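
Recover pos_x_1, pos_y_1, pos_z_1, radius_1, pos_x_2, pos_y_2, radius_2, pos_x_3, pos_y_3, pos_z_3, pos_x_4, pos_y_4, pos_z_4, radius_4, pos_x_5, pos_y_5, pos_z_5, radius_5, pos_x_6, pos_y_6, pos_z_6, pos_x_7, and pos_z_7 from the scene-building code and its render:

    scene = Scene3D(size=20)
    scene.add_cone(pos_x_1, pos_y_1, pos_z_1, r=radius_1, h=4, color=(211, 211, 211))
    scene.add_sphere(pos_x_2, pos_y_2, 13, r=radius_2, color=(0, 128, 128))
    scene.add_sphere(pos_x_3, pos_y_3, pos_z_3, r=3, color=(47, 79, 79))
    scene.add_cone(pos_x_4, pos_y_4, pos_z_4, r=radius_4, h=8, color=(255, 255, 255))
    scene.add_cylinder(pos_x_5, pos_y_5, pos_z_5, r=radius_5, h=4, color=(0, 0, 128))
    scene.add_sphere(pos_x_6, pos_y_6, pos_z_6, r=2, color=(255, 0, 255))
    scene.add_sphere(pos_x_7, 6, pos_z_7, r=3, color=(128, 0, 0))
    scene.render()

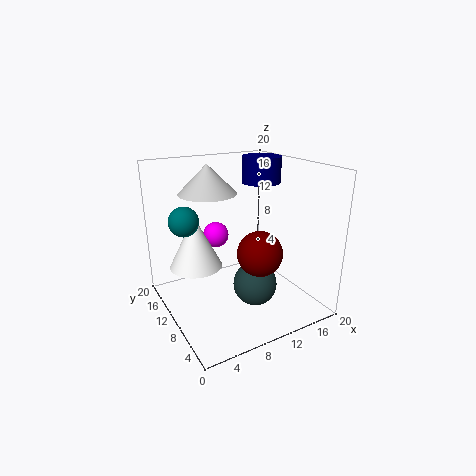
pos_x_1 = 7; pos_y_1 = 13; pos_z_1 = 16; radius_1 = 4; pos_x_2 = 3; pos_y_2 = 12; radius_2 = 2; pos_x_3 = 11; pos_y_3 = 7; pos_z_3 = 4; pos_x_4 = 6; pos_y_4 = 16; pos_z_4 = 4; radius_4 = 4; pos_x_5 = 17; pos_y_5 = 15; pos_z_5 = 16; radius_5 = 3; pos_x_6 = 10; pos_y_6 = 17; pos_z_6 = 8; pos_x_7 = 11; pos_z_7 = 9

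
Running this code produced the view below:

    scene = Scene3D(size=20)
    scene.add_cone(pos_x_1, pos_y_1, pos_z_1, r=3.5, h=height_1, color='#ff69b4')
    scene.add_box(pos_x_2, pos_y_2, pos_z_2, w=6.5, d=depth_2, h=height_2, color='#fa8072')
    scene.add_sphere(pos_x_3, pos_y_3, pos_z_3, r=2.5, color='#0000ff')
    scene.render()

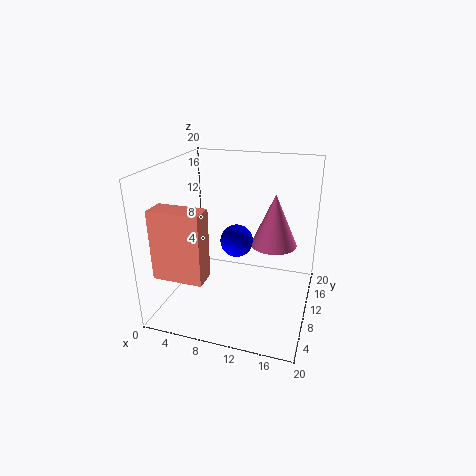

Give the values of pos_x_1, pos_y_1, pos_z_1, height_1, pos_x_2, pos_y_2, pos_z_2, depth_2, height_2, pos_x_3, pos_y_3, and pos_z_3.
pos_x_1 = 14
pos_y_1 = 15.5
pos_z_1 = 7
height_1 = 8
pos_x_2 = 1.5
pos_y_2 = 1.5
pos_z_2 = 7
depth_2 = 3
height_2 = 9
pos_x_3 = 8.5
pos_y_3 = 14
pos_z_3 = 7.5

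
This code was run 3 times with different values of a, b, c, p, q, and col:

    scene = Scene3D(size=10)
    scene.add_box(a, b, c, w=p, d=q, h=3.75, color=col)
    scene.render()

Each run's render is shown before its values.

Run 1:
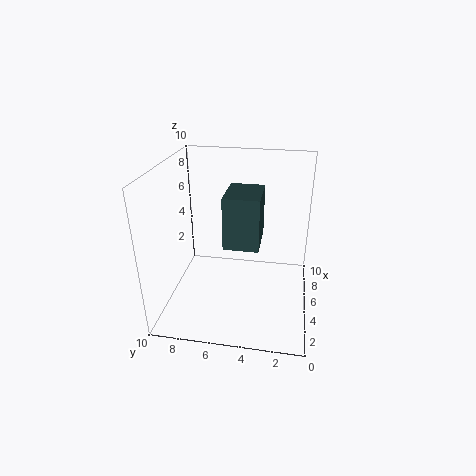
a = 4.5, b = 3.5, c = 4.25, p = 3.25, q = 2.5, col = 'darkslategray'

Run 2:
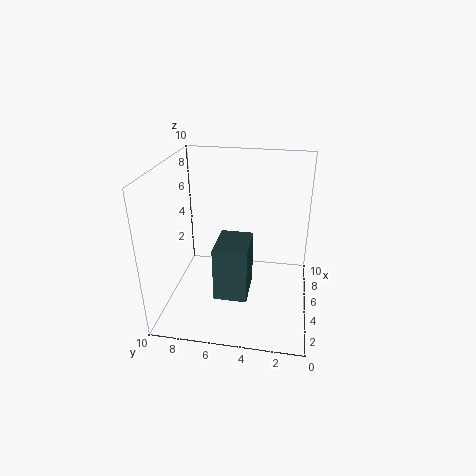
a = 2.5, b = 4, c = 1.5, p = 3, q = 2.25, col = 'darkslategray'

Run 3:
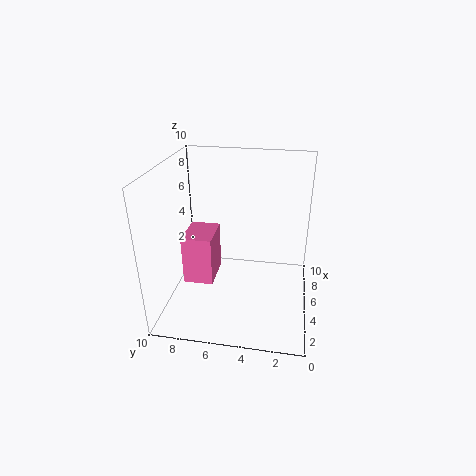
a = 5, b = 7, c = 0.75, p = 3, q = 2.25, col = 'hotpink'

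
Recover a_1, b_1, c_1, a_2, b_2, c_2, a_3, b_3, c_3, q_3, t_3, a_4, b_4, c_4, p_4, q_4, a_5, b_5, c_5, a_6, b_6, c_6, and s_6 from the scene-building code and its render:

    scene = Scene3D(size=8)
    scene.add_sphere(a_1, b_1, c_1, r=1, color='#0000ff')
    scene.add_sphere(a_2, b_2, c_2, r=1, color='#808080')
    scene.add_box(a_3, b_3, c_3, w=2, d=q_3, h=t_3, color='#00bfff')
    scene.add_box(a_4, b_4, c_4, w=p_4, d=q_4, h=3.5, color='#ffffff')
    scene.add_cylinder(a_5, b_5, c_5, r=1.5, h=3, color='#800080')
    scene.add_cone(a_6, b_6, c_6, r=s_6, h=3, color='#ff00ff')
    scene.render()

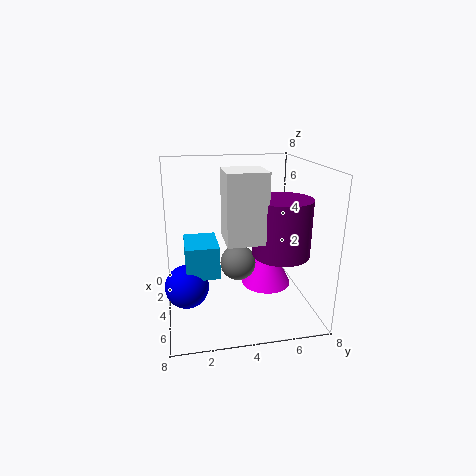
a_1 = 7
b_1 = 1
c_1 = 3
a_2 = 4
b_2 = 4
c_2 = 2.5
a_3 = 5.5
b_3 = 1
c_3 = 3.5
q_3 = 1.5
t_3 = 1.5
a_4 = 4.5
b_4 = 3
c_4 = 4.5
p_4 = 2
q_4 = 2
a_5 = 5.5
b_5 = 6
c_5 = 3.5
a_6 = 3
b_6 = 6
c_6 = 0.5
s_6 = 1.5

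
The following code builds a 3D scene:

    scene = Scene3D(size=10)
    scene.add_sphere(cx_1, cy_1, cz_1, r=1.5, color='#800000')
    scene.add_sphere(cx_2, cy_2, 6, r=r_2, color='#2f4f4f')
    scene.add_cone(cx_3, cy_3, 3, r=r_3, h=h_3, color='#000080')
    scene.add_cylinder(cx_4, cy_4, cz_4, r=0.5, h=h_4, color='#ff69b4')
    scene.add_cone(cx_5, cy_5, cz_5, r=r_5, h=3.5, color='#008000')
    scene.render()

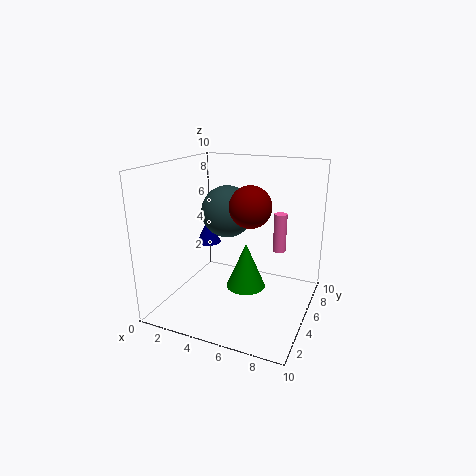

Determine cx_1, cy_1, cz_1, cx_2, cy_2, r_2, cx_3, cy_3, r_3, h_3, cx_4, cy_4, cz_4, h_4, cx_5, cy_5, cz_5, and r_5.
cx_1 = 5.5, cy_1 = 6, cz_1 = 7, cx_2 = 3, cy_2 = 7.5, r_2 = 2, cx_3 = 1, cy_3 = 8, r_3 = 1, h_3 = 2, cx_4 = 7, cy_4 = 8.5, cz_4 = 3, h_4 = 3, cx_5 = 5, cy_5 = 6.5, cz_5 = 0.5, r_5 = 1.5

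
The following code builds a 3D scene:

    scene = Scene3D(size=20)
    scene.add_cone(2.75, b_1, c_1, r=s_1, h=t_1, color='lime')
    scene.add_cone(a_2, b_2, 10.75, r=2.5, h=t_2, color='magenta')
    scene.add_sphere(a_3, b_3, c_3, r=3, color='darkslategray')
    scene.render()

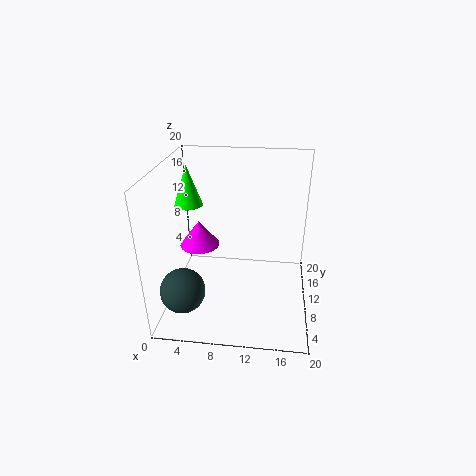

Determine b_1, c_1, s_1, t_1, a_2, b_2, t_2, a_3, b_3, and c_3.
b_1 = 12, c_1 = 13.75, s_1 = 2, t_1 = 5.75, a_2 = 5.5, b_2 = 6.5, t_2 = 3.25, a_3 = 3.25, b_3 = 4.5, c_3 = 4.5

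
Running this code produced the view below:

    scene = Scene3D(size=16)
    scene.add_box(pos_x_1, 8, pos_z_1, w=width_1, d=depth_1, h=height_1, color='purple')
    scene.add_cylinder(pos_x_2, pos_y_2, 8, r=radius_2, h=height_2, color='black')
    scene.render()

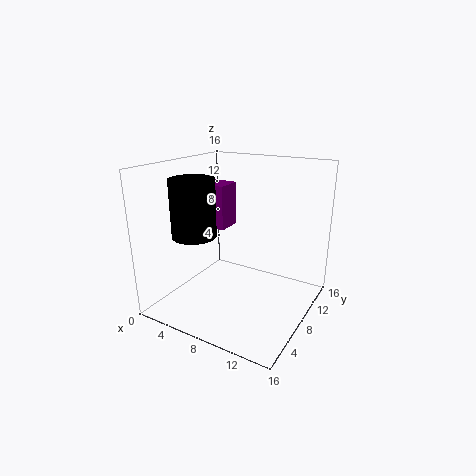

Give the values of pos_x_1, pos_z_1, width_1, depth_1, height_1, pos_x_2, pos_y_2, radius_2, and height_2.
pos_x_1 = 2.5; pos_z_1 = 8.5; width_1 = 3.5; depth_1 = 3; height_1 = 5; pos_x_2 = 3.5; pos_y_2 = 6; radius_2 = 2.5; height_2 = 6.5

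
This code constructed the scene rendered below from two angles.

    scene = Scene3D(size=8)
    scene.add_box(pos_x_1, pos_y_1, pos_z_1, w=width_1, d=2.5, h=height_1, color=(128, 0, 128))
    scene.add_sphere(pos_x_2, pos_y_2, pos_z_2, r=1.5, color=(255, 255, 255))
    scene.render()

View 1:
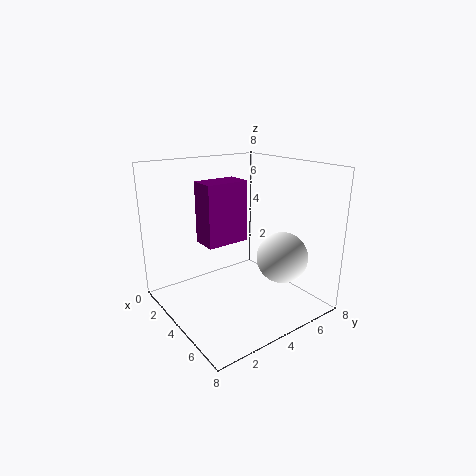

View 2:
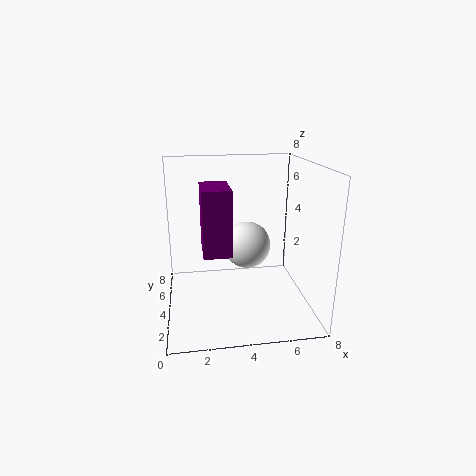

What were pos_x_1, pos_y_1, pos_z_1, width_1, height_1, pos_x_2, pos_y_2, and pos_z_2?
pos_x_1 = 2, pos_y_1 = 2.5, pos_z_1 = 3.5, width_1 = 1.5, height_1 = 3.5, pos_x_2 = 5, pos_y_2 = 6.5, pos_z_2 = 2.5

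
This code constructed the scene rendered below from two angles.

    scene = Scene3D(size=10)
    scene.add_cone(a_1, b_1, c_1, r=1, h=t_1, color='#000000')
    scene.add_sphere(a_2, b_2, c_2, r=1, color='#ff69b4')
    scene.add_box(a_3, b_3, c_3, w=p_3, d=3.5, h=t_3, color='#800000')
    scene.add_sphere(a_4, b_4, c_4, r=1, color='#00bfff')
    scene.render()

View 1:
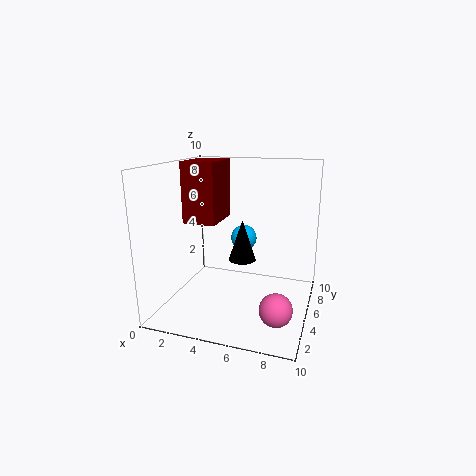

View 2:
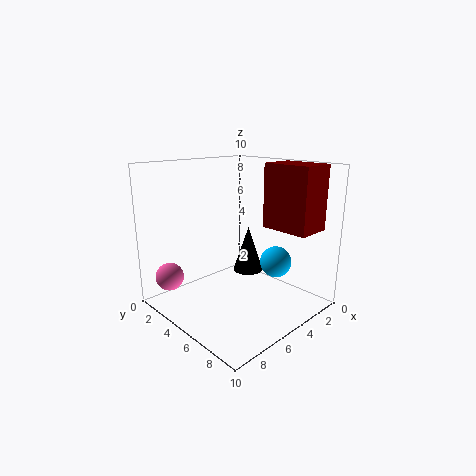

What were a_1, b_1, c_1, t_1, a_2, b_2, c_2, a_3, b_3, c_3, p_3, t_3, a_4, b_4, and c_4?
a_1 = 5
b_1 = 6
c_1 = 3
t_1 = 3
a_2 = 8.5
b_2 = 1.5
c_2 = 2
a_3 = 0.5
b_3 = 5.5
c_3 = 5.5
p_3 = 2.5
t_3 = 4.5
a_4 = 4.5
b_4 = 8
c_4 = 4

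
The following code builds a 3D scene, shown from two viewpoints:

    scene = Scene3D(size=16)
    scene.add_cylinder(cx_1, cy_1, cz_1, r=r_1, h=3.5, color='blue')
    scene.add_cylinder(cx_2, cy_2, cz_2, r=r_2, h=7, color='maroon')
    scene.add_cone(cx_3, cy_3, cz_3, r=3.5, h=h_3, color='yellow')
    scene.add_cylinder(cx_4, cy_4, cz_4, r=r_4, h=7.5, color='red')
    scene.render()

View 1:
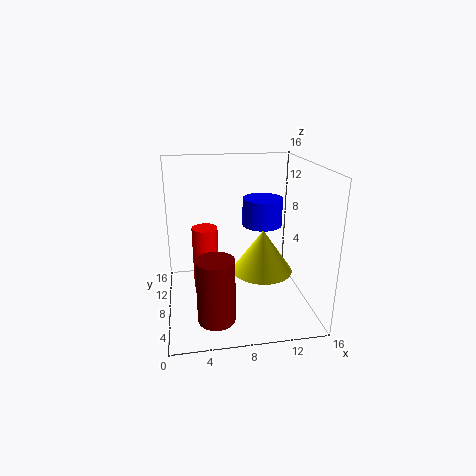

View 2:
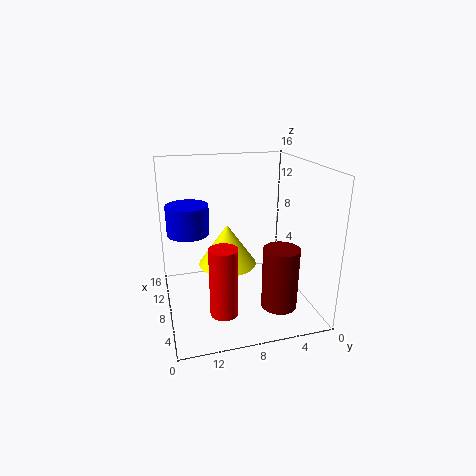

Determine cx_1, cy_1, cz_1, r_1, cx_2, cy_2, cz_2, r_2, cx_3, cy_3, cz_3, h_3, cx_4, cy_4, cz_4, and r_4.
cx_1 = 12, cy_1 = 13, cz_1 = 7.5, r_1 = 2.5, cx_2 = 5, cy_2 = 4, cz_2 = 0.5, r_2 = 2, cx_3 = 11, cy_3 = 8.5, cz_3 = 3.5, h_3 = 5, cx_4 = 4.5, cy_4 = 10.5, cz_4 = 1, r_4 = 1.5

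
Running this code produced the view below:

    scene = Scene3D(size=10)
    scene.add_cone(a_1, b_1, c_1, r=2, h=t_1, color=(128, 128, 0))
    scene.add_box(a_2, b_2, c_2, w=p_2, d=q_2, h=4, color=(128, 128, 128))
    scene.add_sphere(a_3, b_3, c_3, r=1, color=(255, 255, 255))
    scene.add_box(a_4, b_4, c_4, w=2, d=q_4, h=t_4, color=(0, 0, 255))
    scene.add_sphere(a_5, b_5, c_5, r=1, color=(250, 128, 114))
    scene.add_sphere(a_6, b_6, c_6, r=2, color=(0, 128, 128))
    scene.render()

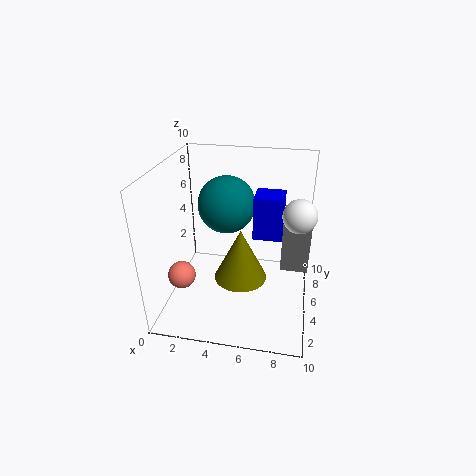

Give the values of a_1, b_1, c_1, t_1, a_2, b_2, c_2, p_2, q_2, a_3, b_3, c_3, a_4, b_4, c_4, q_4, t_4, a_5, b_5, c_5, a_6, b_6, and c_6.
a_1 = 5
b_1 = 6
c_1 = 1
t_1 = 4
a_2 = 8
b_2 = 6
c_2 = 2
p_2 = 2
q_2 = 3
a_3 = 9
b_3 = 3
c_3 = 8
a_4 = 6
b_4 = 5
c_4 = 5
q_4 = 2
t_4 = 3
a_5 = 1
b_5 = 4
c_5 = 2
a_6 = 4
b_6 = 6
c_6 = 7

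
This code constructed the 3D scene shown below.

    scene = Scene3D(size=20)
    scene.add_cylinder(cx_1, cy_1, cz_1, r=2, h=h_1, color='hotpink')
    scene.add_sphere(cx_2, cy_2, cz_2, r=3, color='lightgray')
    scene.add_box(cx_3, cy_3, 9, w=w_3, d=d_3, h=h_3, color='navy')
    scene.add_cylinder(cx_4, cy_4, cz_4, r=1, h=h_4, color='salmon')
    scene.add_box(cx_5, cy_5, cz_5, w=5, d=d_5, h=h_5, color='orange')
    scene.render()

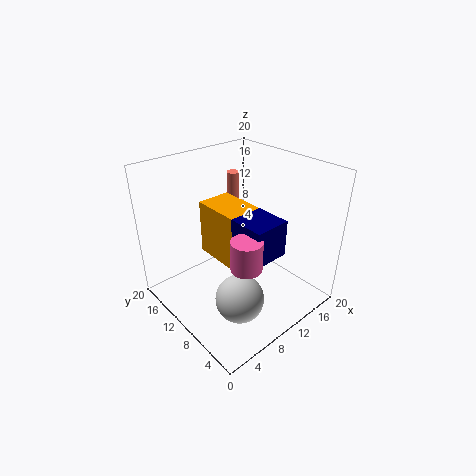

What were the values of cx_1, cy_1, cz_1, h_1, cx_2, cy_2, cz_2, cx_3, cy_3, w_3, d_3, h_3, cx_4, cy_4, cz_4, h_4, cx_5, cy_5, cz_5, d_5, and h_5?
cx_1 = 7, cy_1 = 5, cz_1 = 9, h_1 = 4, cx_2 = 5, cy_2 = 4, cz_2 = 6, cx_3 = 8, cy_3 = 4, w_3 = 5, d_3 = 5, h_3 = 5, cx_4 = 16, cy_4 = 18, cz_4 = 9, h_4 = 7, cx_5 = 8, cy_5 = 9, cz_5 = 6, d_5 = 7, h_5 = 8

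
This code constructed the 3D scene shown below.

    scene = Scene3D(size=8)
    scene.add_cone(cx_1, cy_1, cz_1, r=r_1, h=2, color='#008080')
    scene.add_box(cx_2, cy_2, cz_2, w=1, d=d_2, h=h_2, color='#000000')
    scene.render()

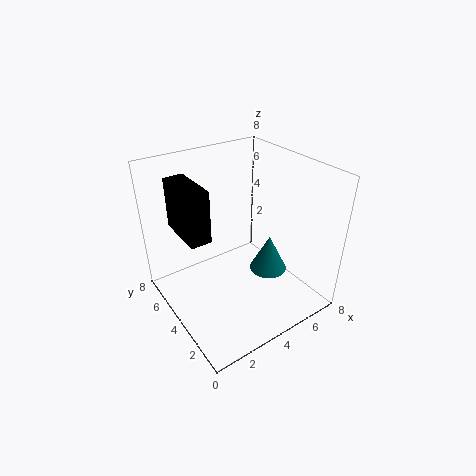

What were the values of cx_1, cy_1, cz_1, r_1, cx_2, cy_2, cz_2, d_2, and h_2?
cx_1 = 5; cy_1 = 2.5; cz_1 = 2.5; r_1 = 1; cx_2 = 0.5; cy_2 = 2.5; cz_2 = 5.5; d_2 = 2.5; h_2 = 2.5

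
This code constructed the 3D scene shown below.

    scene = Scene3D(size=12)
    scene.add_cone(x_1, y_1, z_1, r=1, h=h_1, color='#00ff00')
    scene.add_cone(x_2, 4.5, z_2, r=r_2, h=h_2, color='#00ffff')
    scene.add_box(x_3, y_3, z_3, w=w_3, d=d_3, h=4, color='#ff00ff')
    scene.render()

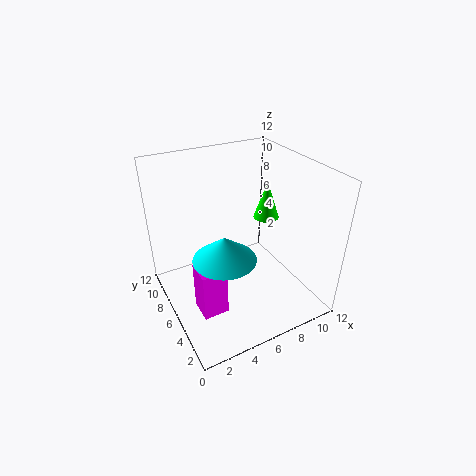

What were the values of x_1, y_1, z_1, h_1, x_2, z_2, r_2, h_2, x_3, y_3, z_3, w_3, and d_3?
x_1 = 8; y_1 = 5; z_1 = 8; h_1 = 3; x_2 = 4; z_2 = 5.5; r_2 = 2.5; h_2 = 2; x_3 = 1.5; y_3 = 3; z_3 = 1.5; w_3 = 2; d_3 = 2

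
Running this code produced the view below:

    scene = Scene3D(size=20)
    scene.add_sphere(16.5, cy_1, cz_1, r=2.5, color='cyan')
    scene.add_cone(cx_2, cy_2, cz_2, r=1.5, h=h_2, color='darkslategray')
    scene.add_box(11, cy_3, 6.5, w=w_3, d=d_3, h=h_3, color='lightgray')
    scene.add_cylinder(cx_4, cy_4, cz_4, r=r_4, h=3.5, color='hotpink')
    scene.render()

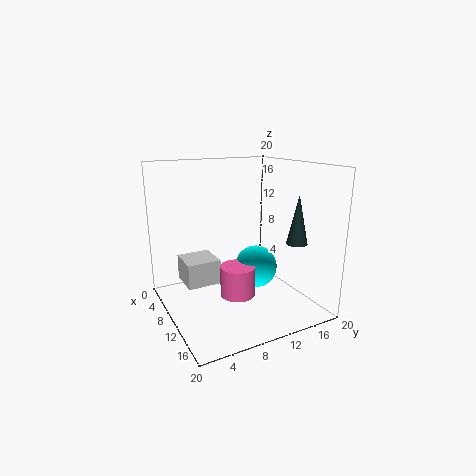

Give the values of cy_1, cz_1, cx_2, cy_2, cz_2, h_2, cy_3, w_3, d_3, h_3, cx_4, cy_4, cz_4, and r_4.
cy_1 = 9; cz_1 = 8.5; cx_2 = 13.5; cy_2 = 17.5; cz_2 = 9; h_2 = 7; cy_3 = 1; w_3 = 4; d_3 = 4; h_3 = 3; cx_4 = 17.5; cy_4 = 6; cz_4 = 6; r_4 = 2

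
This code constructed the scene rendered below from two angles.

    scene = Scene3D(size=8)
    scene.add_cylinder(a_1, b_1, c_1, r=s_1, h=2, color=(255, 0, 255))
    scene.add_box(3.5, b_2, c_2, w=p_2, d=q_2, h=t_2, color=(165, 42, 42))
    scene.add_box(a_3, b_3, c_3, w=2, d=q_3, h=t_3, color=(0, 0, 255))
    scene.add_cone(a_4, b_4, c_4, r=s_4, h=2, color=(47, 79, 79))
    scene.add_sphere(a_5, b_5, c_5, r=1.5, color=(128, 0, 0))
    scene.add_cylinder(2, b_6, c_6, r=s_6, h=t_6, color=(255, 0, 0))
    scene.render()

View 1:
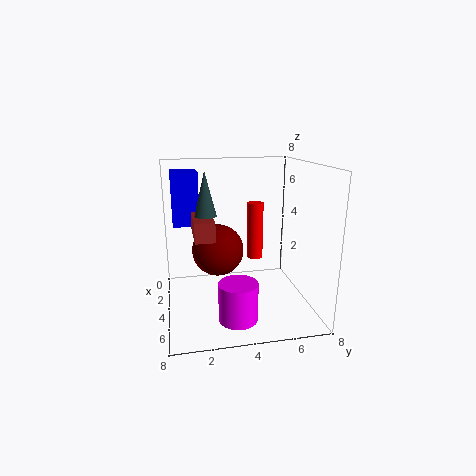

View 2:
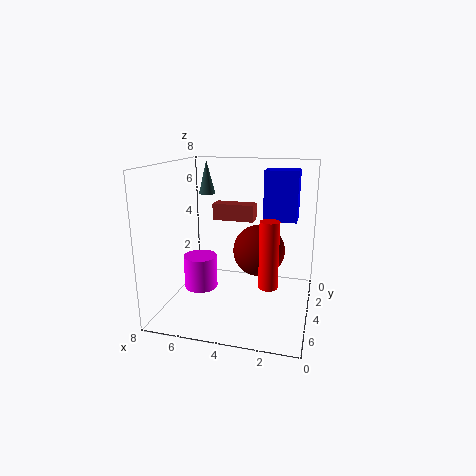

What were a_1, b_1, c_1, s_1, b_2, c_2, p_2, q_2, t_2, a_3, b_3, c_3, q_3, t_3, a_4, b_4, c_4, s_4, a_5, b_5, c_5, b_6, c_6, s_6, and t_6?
a_1 = 6.5, b_1 = 3.5, c_1 = 0.5, s_1 = 1, b_2 = 1.5, c_2 = 4.5, p_2 = 2.5, q_2 = 1, t_2 = 1, a_3 = 1, b_3 = 0.5, c_3 = 4.5, q_3 = 1.5, t_3 = 3, a_4 = 6.5, b_4 = 2, c_4 = 6, s_4 = 0.5, a_5 = 3, b_5 = 3, c_5 = 3, b_6 = 5.5, c_6 = 2, s_6 = 0.5, t_6 = 3.5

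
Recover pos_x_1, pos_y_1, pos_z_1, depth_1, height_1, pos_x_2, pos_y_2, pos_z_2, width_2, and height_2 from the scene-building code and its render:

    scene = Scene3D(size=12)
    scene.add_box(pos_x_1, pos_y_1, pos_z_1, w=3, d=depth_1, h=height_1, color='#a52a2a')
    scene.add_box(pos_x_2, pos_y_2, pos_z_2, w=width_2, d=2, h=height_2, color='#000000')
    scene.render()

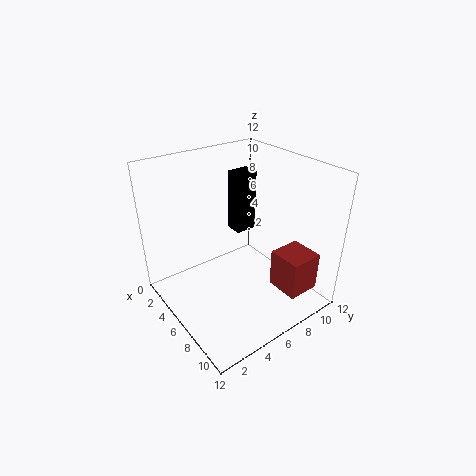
pos_x_1 = 7; pos_y_1 = 9; pos_z_1 = 0.5; depth_1 = 3; height_1 = 3.5; pos_x_2 = 2.5; pos_y_2 = 7.5; pos_z_2 = 5; width_2 = 1.5; height_2 = 5.5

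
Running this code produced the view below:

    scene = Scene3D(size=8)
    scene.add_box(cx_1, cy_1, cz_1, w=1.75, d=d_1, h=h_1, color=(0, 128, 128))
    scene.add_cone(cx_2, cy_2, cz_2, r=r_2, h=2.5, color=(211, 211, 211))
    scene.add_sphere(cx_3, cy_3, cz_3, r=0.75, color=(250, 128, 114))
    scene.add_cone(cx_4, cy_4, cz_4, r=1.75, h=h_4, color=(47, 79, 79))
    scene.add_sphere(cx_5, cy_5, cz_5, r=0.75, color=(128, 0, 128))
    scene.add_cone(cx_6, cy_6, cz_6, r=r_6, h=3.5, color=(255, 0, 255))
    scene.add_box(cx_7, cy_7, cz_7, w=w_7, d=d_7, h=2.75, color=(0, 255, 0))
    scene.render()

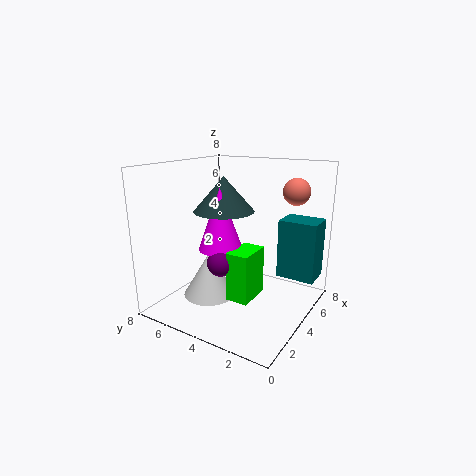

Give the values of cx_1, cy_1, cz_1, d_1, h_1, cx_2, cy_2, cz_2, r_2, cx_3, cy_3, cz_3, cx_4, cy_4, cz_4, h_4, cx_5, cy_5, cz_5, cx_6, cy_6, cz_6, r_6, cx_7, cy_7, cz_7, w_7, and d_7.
cx_1 = 6; cy_1 = 0.25; cz_1 = 1.25; d_1 = 2.25; h_1 = 3.5; cx_2 = 3.25; cy_2 = 5.5; cz_2 = 0.5; r_2 = 1.5; cx_3 = 6; cy_3 = 1.5; cz_3 = 6.5; cx_4 = 4.5; cy_4 = 5.25; cz_4 = 5.25; h_4 = 2; cx_5 = 3; cy_5 = 4.5; cz_5 = 2.75; cx_6 = 3.75; cy_6 = 5; cz_6 = 3.25; r_6 = 1.25; cx_7 = 2.75; cy_7 = 2.75; cz_7 = 0.75; w_7 = 2; d_7 = 1.25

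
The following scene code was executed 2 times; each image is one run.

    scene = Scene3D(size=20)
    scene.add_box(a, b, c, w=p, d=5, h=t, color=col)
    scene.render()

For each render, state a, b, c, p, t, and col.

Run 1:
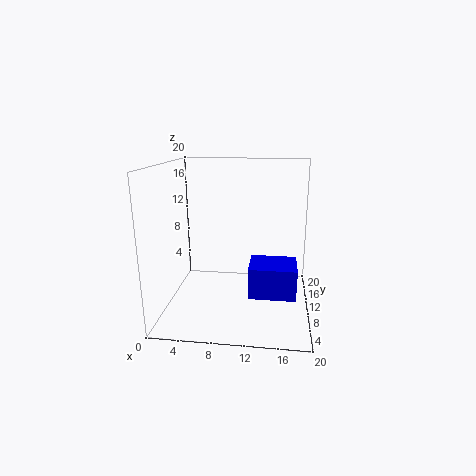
a = 12, b = 4, c = 4, p = 6, t = 4, col = 'blue'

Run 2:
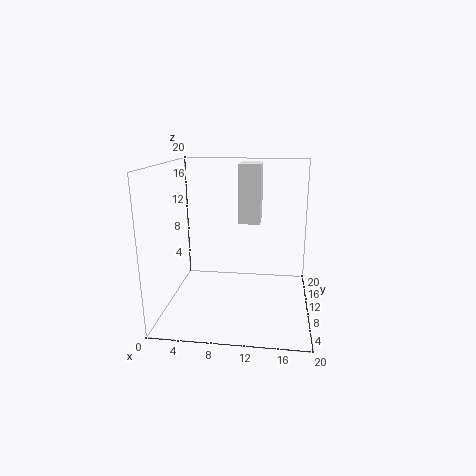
a = 10, b = 10, c = 12, p = 3, t = 8, col = 'white'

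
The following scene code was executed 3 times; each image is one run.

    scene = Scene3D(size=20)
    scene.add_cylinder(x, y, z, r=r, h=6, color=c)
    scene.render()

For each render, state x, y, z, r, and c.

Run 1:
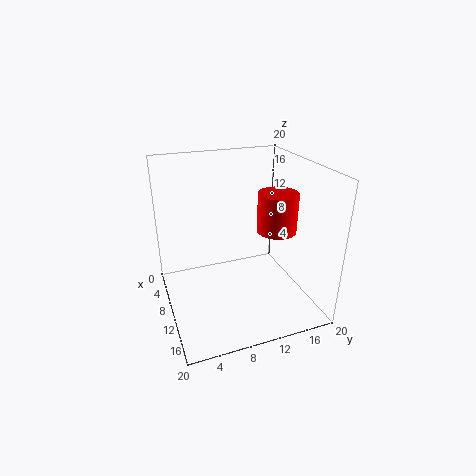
x = 8
y = 17
z = 9
r = 3
c = 'red'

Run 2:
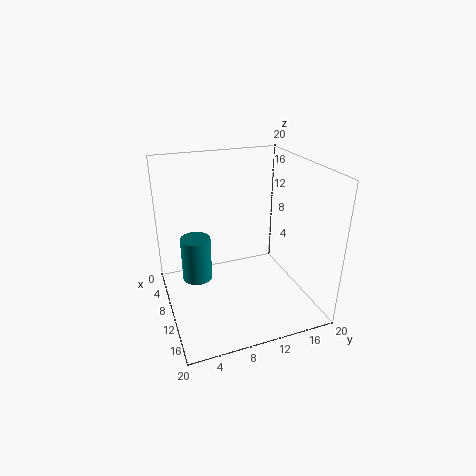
x = 10
y = 4
z = 5
r = 2
c = 'teal'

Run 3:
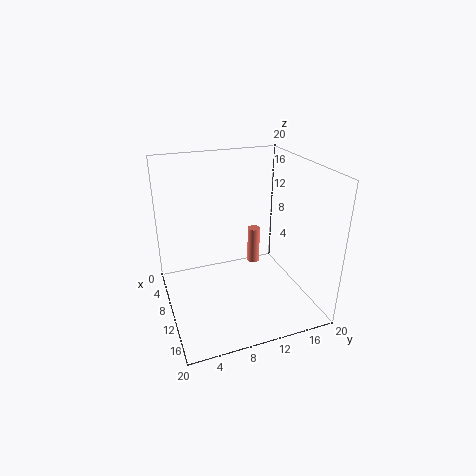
x = 4
y = 15
z = 2
r = 1
c = 'salmon'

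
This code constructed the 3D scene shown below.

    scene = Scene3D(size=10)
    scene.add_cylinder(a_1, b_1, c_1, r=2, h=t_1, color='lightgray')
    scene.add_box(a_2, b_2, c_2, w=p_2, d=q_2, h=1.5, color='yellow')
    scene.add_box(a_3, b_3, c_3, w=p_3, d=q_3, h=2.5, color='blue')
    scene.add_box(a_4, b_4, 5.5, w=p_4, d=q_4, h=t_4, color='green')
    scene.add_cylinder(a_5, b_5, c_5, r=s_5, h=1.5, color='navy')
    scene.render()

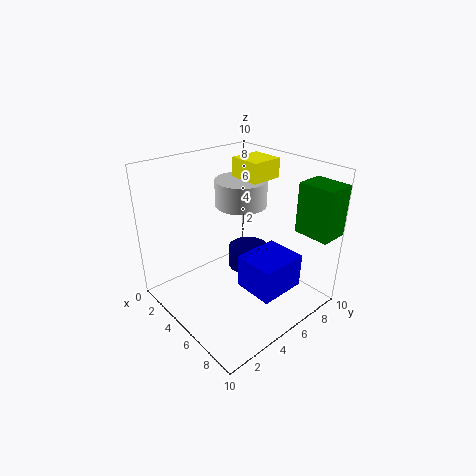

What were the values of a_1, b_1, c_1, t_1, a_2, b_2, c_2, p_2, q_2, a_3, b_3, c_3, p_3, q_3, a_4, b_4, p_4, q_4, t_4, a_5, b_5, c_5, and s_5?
a_1 = 2.5
b_1 = 7.5
c_1 = 6
t_1 = 2
a_2 = 1.5
b_2 = 7.5
c_2 = 8
p_2 = 2.5
q_2 = 2.5
a_3 = 5
b_3 = 5
c_3 = 1
p_3 = 3
q_3 = 3.5
a_4 = 7.5
b_4 = 8
p_4 = 2.5
q_4 = 2
t_4 = 3.5
a_5 = 4.5
b_5 = 6.5
c_5 = 2
s_5 = 1.5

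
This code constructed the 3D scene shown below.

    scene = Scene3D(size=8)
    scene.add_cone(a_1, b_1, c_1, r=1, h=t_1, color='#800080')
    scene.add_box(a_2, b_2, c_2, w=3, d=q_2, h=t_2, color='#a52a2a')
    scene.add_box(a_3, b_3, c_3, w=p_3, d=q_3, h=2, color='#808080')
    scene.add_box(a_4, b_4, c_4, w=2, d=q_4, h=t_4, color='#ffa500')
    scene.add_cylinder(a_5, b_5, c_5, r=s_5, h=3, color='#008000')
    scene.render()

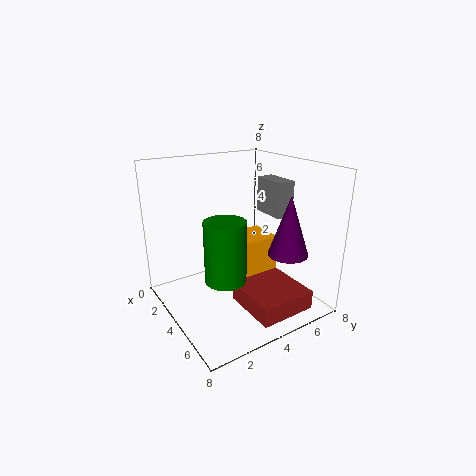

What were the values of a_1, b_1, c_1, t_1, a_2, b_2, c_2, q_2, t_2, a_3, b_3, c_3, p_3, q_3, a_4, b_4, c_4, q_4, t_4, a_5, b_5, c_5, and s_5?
a_1 = 7
b_1 = 5
c_1 = 4
t_1 = 3
a_2 = 5
b_2 = 3
c_2 = 1
q_2 = 3
t_2 = 1
a_3 = 3
b_3 = 6
c_3 = 5
p_3 = 2
q_3 = 1
a_4 = 3
b_4 = 4
c_4 = 1
q_4 = 2
t_4 = 3
a_5 = 6
b_5 = 2
c_5 = 3
s_5 = 1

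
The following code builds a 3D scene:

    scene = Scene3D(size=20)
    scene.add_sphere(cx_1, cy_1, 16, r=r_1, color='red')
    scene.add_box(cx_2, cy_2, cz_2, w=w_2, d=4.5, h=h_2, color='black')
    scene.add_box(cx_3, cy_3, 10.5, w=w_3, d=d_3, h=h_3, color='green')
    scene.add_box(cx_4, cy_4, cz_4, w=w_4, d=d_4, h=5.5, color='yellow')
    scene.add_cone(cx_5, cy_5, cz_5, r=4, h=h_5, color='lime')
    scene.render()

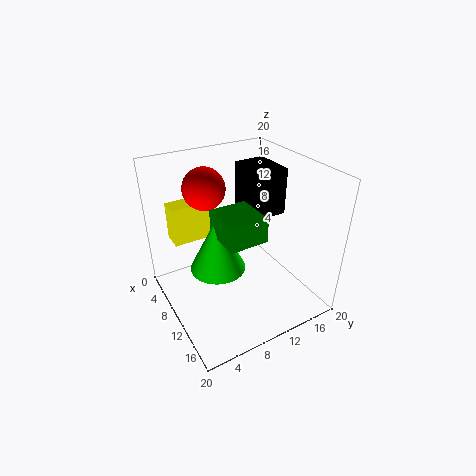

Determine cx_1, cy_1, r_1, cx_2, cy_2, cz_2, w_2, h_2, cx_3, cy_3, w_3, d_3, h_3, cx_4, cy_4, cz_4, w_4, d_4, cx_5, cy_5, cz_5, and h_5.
cx_1 = 5
cy_1 = 7.5
r_1 = 3
cx_2 = 5
cy_2 = 12.5
cz_2 = 12.5
w_2 = 6
h_2 = 6.5
cx_3 = 7.5
cy_3 = 7
w_3 = 6
d_3 = 5.5
h_3 = 3.5
cx_4 = 2.5
cy_4 = 2.5
cz_4 = 8.5
w_4 = 3
d_4 = 6.5
cx_5 = 8.5
cy_5 = 7.5
cz_5 = 5
h_5 = 8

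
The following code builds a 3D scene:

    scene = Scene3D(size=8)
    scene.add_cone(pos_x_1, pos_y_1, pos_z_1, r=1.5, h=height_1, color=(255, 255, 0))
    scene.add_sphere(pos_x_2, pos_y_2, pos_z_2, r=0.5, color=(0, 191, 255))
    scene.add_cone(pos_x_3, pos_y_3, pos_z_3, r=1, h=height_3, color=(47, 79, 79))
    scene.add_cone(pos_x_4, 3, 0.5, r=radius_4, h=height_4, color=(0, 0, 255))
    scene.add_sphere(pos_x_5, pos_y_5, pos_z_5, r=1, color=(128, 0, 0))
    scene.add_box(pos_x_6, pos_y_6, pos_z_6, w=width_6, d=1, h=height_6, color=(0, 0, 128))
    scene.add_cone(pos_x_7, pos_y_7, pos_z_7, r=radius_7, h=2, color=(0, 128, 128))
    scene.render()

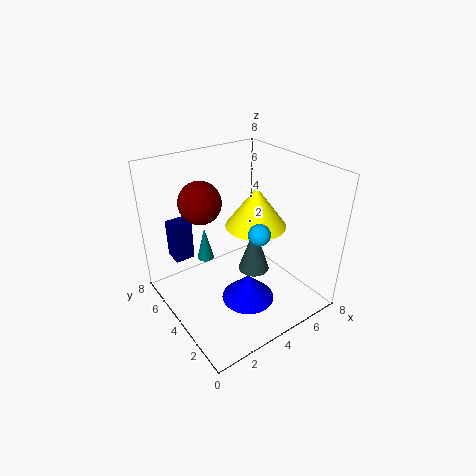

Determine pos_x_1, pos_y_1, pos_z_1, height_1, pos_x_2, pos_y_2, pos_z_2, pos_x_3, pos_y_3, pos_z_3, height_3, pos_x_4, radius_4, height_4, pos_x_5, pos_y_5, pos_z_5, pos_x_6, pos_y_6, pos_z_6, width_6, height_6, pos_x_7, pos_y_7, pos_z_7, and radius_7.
pos_x_1 = 4; pos_y_1 = 2.5; pos_z_1 = 5.5; height_1 = 2; pos_x_2 = 3; pos_y_2 = 1; pos_z_2 = 6; pos_x_3 = 6; pos_y_3 = 5; pos_z_3 = 0.5; height_3 = 3; pos_x_4 = 4; radius_4 = 1.5; height_4 = 1.5; pos_x_5 = 1.5; pos_y_5 = 3.5; pos_z_5 = 7; pos_x_6 = 0.5; pos_y_6 = 4.5; pos_z_6 = 3.5; width_6 = 1; height_6 = 2; pos_x_7 = 3; pos_y_7 = 6; pos_z_7 = 2; radius_7 = 0.5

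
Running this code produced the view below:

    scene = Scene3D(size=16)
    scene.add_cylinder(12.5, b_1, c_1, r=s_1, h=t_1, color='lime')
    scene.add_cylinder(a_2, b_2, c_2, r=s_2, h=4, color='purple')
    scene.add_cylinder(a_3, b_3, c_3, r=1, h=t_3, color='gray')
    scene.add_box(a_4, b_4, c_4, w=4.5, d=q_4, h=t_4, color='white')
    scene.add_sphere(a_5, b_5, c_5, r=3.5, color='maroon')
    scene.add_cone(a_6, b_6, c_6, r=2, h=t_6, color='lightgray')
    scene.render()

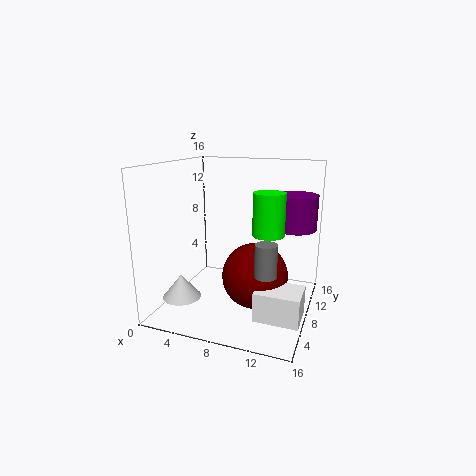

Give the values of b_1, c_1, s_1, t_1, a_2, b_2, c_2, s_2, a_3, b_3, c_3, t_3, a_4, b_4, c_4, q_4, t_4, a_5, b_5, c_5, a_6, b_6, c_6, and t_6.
b_1 = 4, c_1 = 10, s_1 = 1.5, t_1 = 4, a_2 = 13.5, b_2 = 12, c_2 = 8.5, s_2 = 2.5, a_3 = 13, b_3 = 1.5, c_3 = 7, t_3 = 3, a_4 = 11.5, b_4 = 2.5, c_4 = 1.5, q_4 = 3.5, t_4 = 3, a_5 = 10.5, b_5 = 6.5, c_5 = 4.5, a_6 = 3.5, b_6 = 3, c_6 = 2.5, t_6 = 2.5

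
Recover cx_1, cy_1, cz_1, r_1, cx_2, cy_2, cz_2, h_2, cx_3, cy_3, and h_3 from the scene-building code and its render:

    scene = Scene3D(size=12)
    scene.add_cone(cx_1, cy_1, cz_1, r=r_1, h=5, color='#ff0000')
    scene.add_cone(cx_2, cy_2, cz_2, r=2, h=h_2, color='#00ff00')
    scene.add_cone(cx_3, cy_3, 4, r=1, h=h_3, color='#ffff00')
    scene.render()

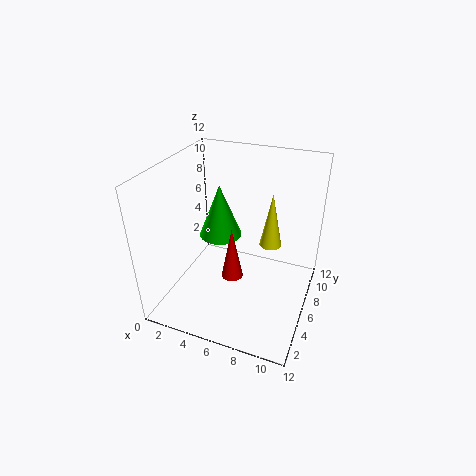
cx_1 = 5
cy_1 = 7
cz_1 = 1
r_1 = 1
cx_2 = 3
cy_2 = 9
cz_2 = 4
h_2 = 5
cx_3 = 8
cy_3 = 9
h_3 = 5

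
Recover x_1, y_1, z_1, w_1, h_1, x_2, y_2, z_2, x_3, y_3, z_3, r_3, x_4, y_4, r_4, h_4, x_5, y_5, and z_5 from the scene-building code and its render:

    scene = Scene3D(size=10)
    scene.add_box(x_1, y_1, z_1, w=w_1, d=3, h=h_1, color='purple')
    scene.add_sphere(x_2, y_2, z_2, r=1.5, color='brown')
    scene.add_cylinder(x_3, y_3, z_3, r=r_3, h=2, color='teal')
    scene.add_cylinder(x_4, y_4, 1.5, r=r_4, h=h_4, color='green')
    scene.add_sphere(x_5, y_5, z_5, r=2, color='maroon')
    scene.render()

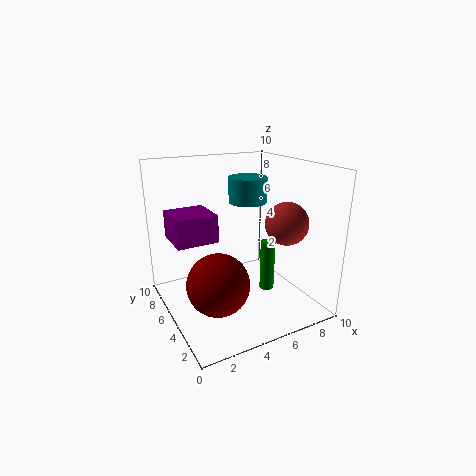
x_1 = 1; y_1 = 6; z_1 = 4.5; w_1 = 3; h_1 = 2; x_2 = 8; y_2 = 3.5; z_2 = 6; x_3 = 7.5; y_3 = 8; z_3 = 6.5; r_3 = 1.5; x_4 = 6.5; y_4 = 3.5; r_4 = 0.5; h_4 = 3.5; x_5 = 2.5; y_5 = 3; z_5 = 3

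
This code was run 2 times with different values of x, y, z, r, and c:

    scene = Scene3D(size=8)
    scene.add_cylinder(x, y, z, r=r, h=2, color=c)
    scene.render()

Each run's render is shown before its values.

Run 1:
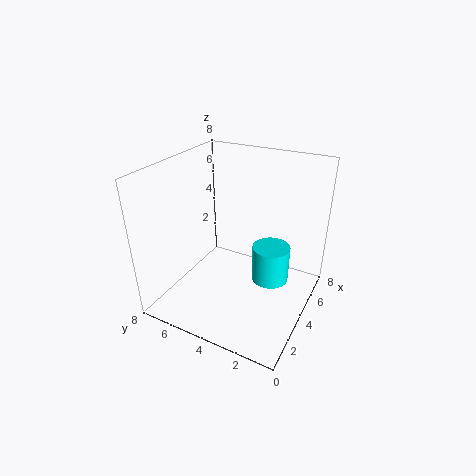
x = 4; y = 2; z = 2; r = 1; c = 'cyan'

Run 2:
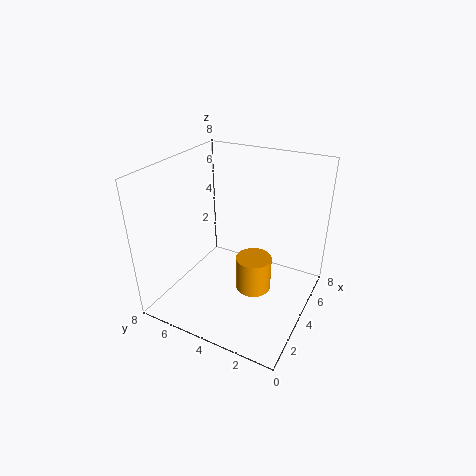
x = 4; y = 3; z = 1; r = 1; c = 'orange'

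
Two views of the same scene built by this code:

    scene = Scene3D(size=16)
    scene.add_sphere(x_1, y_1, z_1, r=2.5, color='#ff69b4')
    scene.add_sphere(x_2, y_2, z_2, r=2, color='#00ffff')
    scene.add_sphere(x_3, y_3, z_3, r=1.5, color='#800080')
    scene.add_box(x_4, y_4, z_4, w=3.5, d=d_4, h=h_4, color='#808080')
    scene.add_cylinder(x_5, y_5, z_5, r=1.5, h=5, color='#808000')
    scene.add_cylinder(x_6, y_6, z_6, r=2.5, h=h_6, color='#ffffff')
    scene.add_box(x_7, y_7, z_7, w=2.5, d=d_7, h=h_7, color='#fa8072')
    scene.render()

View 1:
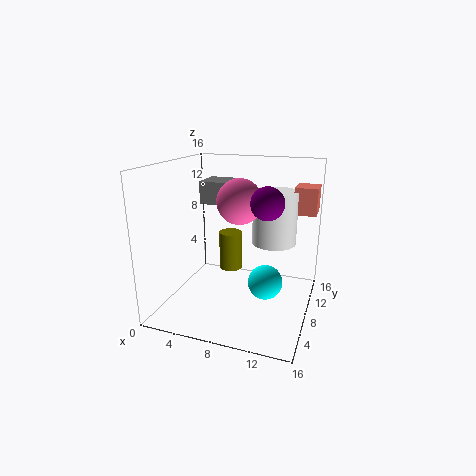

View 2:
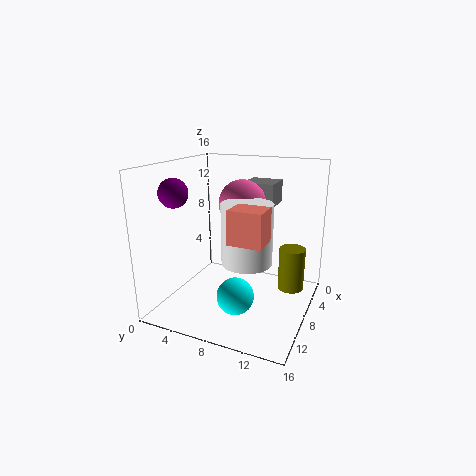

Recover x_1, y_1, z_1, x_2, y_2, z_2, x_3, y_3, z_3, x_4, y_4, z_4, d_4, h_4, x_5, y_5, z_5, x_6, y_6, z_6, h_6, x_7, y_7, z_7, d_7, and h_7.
x_1 = 8; y_1 = 8.5; z_1 = 12; x_2 = 11; y_2 = 9; z_2 = 2.5; x_3 = 12.5; y_3 = 3; z_3 = 13.5; x_4 = 3.5; y_4 = 8; z_4 = 11.5; d_4 = 3.5; h_4 = 2.5; x_5 = 5; y_5 = 13.5; z_5 = 1.5; x_6 = 11.5; y_6 = 10.5; z_6 = 7; h_6 = 6; x_7 = 13.5; y_7 = 10.5; z_7 = 10.5; d_7 = 3; h_7 = 3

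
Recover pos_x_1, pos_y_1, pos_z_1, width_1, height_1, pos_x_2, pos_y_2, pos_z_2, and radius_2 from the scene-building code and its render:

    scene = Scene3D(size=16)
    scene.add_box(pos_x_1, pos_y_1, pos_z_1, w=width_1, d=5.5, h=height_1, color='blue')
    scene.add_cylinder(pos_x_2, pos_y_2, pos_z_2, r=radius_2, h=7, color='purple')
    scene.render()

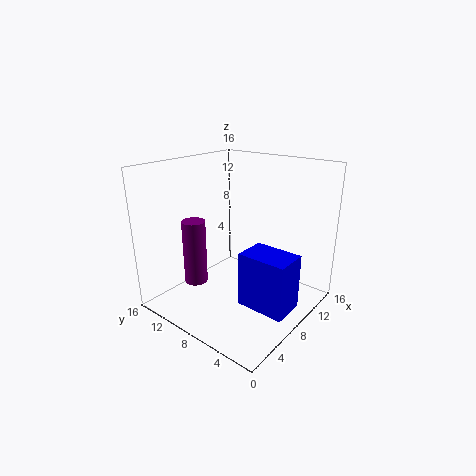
pos_x_1 = 6.5, pos_y_1 = 1.25, pos_z_1 = 0.75, width_1 = 3.75, height_1 = 6.25, pos_x_2 = 4, pos_y_2 = 10.75, pos_z_2 = 3.5, radius_2 = 1.25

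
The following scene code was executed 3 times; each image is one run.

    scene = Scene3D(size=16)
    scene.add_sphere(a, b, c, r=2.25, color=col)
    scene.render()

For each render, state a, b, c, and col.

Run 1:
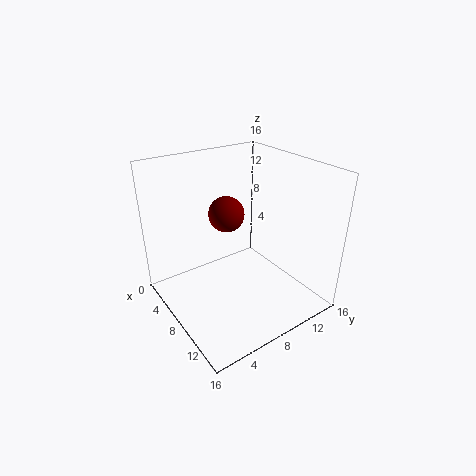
a = 3, b = 9.75, c = 8.5, col = 'maroon'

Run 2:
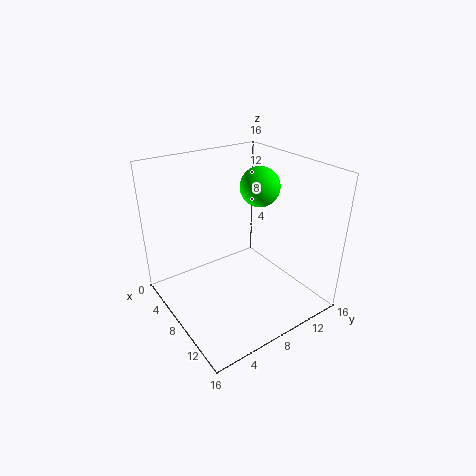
a = 7.25, b = 11.5, c = 13, col = 'lime'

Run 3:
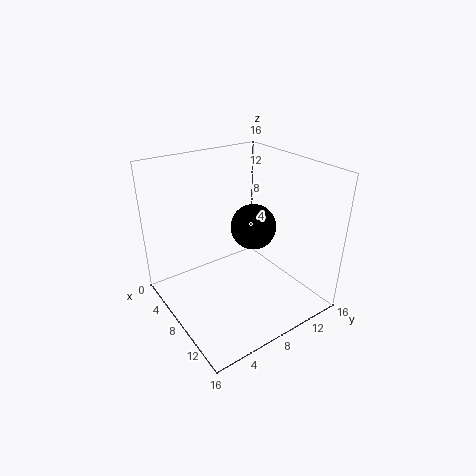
a = 11, b = 7.75, c = 10.75, col = 'black'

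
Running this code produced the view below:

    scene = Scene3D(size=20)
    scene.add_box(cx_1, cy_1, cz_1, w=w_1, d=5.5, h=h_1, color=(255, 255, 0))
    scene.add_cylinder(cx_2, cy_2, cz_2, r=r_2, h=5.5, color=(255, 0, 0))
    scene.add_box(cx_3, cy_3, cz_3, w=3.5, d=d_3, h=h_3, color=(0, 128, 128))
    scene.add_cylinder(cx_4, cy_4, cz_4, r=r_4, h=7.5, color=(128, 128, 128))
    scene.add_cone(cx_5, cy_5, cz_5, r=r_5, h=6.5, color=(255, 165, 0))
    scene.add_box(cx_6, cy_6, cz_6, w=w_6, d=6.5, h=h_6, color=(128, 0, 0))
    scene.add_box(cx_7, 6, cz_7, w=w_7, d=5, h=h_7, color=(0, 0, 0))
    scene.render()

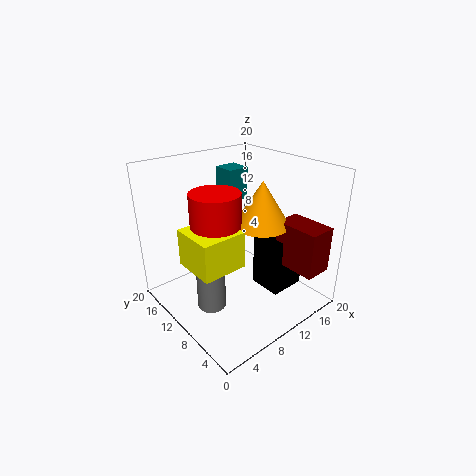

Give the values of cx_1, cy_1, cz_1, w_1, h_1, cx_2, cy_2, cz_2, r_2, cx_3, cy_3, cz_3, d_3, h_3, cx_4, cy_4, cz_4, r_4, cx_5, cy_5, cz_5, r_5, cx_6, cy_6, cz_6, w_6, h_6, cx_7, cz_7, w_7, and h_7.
cx_1 = 0.5, cy_1 = 4, cz_1 = 10, w_1 = 5.5, h_1 = 4.5, cx_2 = 4.5, cy_2 = 7.5, cz_2 = 13, r_2 = 3, cx_3 = 13.5, cy_3 = 16, cz_3 = 12.5, d_3 = 3.5, h_3 = 5, cx_4 = 5.5, cy_4 = 10.5, cz_4 = 0.5, r_4 = 2, cx_5 = 14, cy_5 = 9.5, cz_5 = 11, r_5 = 4, cx_6 = 15, cy_6 = 1, cz_6 = 5.5, w_6 = 4, h_6 = 6.5, cx_7 = 14, cz_7 = 0.5, w_7 = 5.5, h_7 = 8.5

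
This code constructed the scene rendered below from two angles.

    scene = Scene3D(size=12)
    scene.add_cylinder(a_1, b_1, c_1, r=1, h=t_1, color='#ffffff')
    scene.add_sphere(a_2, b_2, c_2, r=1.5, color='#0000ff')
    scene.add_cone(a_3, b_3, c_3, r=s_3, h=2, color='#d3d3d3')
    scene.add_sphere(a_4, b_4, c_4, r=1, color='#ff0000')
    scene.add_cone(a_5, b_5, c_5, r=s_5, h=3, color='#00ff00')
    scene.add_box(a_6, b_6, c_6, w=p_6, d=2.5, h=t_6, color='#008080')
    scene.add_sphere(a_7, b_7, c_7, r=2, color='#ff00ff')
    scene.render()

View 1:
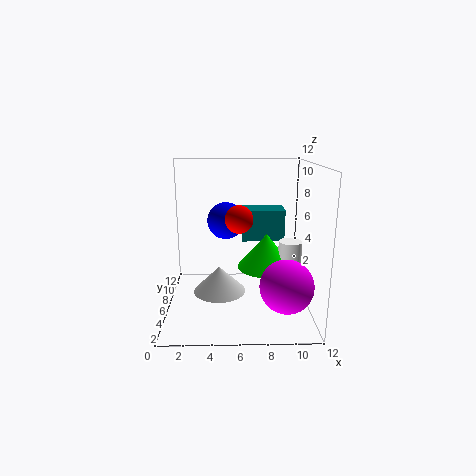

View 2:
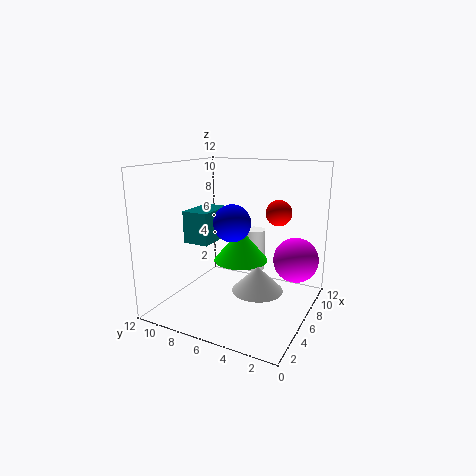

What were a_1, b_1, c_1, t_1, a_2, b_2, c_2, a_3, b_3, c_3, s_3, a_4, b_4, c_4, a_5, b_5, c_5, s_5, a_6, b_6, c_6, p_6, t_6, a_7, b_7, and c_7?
a_1 = 10.5; b_1 = 6.5; c_1 = 1.5; t_1 = 4; a_2 = 5; b_2 = 6; c_2 = 7.5; a_3 = 4.5; b_3 = 3.5; c_3 = 2.5; s_3 = 2; a_4 = 6; b_4 = 2.5; c_4 = 8.5; a_5 = 8.5; b_5 = 7; c_5 = 3; s_5 = 2.5; a_6 = 6.5; b_6 = 9.5; c_6 = 4.5; p_6 = 4; t_6 = 3; a_7 = 9.5; b_7 = 2; c_7 = 3.5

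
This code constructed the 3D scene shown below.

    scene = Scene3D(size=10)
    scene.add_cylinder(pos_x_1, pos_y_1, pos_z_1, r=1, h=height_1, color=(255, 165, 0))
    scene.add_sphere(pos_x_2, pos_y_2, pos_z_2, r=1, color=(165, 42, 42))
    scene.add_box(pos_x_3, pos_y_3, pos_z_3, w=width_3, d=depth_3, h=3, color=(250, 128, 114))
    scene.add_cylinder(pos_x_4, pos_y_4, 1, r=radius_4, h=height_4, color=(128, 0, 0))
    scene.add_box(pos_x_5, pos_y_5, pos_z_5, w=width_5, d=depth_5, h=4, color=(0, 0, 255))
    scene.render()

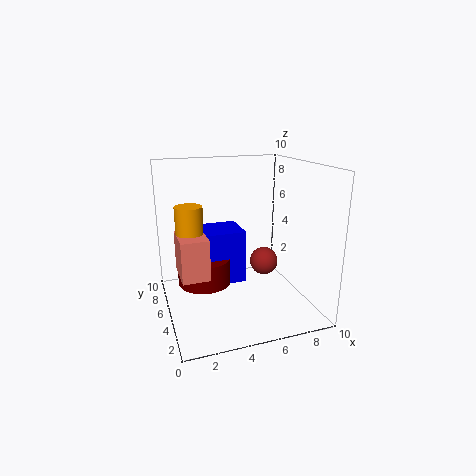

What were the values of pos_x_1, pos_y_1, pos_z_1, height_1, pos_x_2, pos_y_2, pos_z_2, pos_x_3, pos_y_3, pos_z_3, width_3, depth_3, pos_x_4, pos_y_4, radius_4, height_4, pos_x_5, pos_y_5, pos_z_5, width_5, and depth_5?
pos_x_1 = 2
pos_y_1 = 7
pos_z_1 = 5
height_1 = 2
pos_x_2 = 7
pos_y_2 = 5
pos_z_2 = 3
pos_x_3 = 1
pos_y_3 = 5
pos_z_3 = 2
width_3 = 2
depth_3 = 3
pos_x_4 = 3
pos_y_4 = 7
radius_4 = 2
height_4 = 2
pos_x_5 = 3
pos_y_5 = 6
pos_z_5 = 1
width_5 = 3
depth_5 = 3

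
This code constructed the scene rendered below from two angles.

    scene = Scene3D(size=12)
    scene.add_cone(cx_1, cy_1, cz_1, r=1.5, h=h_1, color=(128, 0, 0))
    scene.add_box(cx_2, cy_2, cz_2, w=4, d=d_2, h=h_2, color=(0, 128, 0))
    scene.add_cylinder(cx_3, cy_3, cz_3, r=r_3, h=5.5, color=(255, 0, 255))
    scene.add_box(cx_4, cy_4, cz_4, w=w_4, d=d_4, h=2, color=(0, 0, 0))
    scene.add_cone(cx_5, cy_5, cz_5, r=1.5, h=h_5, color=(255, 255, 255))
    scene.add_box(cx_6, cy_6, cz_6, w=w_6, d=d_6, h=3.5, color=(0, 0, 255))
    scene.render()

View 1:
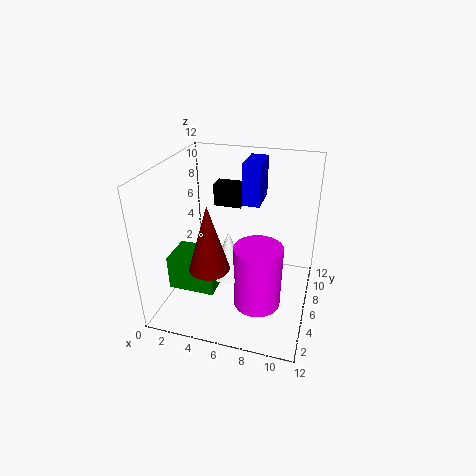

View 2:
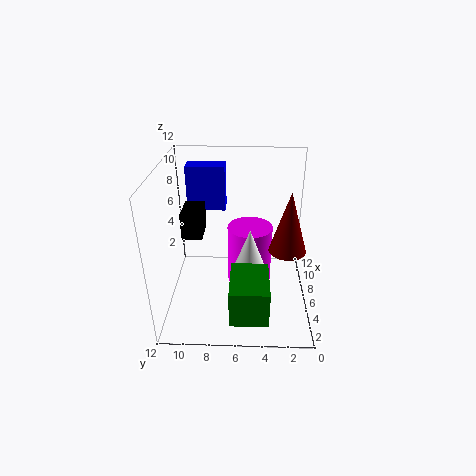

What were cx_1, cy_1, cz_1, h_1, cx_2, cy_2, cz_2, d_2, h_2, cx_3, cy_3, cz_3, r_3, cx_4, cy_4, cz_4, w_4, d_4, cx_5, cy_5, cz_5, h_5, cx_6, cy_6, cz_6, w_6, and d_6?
cx_1 = 5, cy_1 = 2, cz_1 = 5.5, h_1 = 5, cx_2 = 0.5, cy_2 = 3.5, cz_2 = 1.5, d_2 = 3, h_2 = 3, cx_3 = 8, cy_3 = 5, cz_3 = 0.5, r_3 = 2, cx_4 = 3, cy_4 = 8.5, cz_4 = 7.5, w_4 = 2.5, d_4 = 1.5, cx_5 = 5.5, cy_5 = 5, cz_5 = 3, h_5 = 4, cx_6 = 6, cy_6 = 7, cz_6 = 8.5, w_6 = 1.5, d_6 = 3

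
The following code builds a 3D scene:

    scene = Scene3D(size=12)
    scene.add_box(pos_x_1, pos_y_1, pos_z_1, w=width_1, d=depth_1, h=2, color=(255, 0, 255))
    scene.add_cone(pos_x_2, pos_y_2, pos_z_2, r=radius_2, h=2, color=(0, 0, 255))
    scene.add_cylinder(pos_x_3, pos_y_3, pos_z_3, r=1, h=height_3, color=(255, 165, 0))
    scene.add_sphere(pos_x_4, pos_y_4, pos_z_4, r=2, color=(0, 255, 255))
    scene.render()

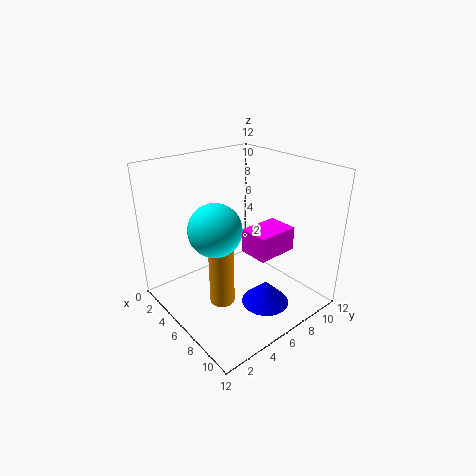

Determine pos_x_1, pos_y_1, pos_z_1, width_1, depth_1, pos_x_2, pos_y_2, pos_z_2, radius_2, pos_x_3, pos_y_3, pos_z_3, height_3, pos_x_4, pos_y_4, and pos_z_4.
pos_x_1 = 6.5; pos_y_1 = 6; pos_z_1 = 5; width_1 = 2.5; depth_1 = 3.5; pos_x_2 = 8.5; pos_y_2 = 7; pos_z_2 = 0.5; radius_2 = 2; pos_x_3 = 7; pos_y_3 = 3.5; pos_z_3 = 1.5; height_3 = 5.5; pos_x_4 = 7; pos_y_4 = 3; pos_z_4 = 8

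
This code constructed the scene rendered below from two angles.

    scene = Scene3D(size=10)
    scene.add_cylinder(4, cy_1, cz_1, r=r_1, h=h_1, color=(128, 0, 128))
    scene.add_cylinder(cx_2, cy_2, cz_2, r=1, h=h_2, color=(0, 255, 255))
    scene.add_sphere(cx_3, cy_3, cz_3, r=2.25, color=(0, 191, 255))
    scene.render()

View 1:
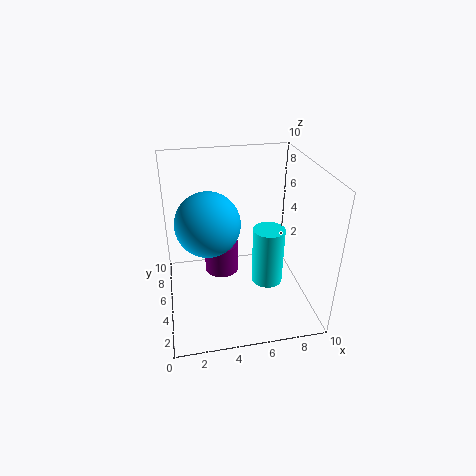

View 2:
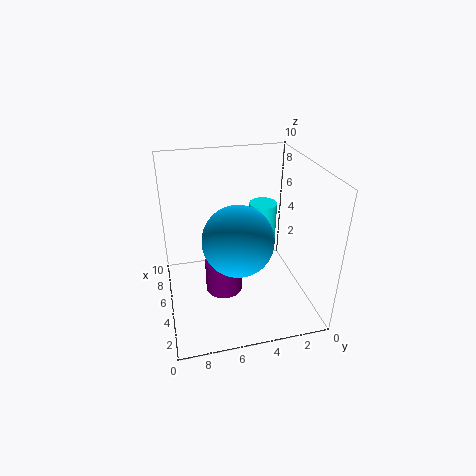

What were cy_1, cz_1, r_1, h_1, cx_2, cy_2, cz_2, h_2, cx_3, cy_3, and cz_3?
cy_1 = 6.25
cz_1 = 1.75
r_1 = 1.25
h_1 = 2.25
cx_2 = 6.5
cy_2 = 2.75
cz_2 = 3
h_2 = 3.75
cx_3 = 3
cy_3 = 5.5
cz_3 = 6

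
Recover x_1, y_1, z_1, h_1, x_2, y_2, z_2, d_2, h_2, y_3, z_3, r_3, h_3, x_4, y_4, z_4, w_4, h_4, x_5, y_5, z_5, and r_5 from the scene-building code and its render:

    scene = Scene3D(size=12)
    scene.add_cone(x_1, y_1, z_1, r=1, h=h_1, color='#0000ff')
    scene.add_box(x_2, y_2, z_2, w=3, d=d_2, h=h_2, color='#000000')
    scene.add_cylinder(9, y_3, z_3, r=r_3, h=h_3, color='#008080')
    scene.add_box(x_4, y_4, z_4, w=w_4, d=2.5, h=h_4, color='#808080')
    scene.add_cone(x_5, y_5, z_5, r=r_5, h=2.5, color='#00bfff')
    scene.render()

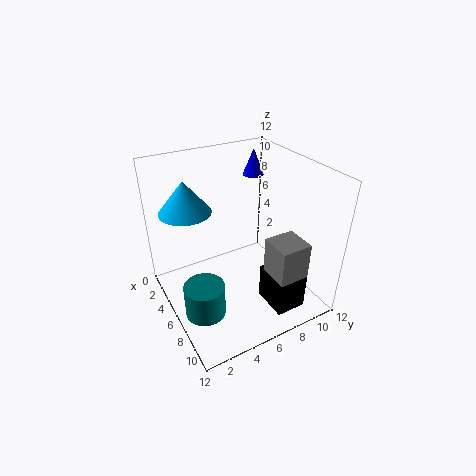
x_1 = 1, y_1 = 10.5, z_1 = 9, h_1 = 2.5, x_2 = 8, y_2 = 7, z_2 = 1, d_2 = 2.5, h_2 = 3, y_3 = 1.5, z_3 = 2.5, r_3 = 1.5, h_3 = 2.5, x_4 = 8.5, y_4 = 7, z_4 = 2.5, w_4 = 2.5, h_4 = 4.5, x_5 = 5, y_5 = 2, z_5 = 9, r_5 = 2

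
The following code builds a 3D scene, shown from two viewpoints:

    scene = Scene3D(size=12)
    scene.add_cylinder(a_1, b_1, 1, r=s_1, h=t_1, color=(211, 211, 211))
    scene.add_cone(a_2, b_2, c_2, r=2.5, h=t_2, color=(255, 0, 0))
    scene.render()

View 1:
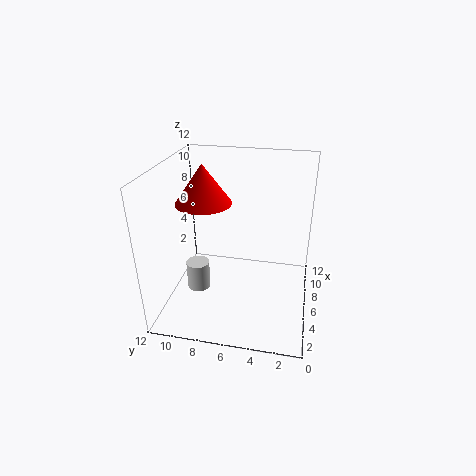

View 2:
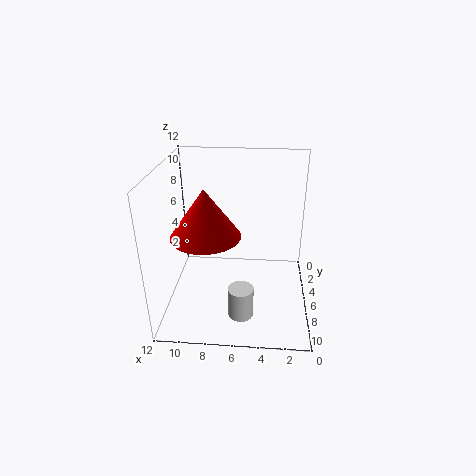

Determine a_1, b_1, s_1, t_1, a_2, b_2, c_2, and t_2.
a_1 = 5.5, b_1 = 9.5, s_1 = 1, t_1 = 2.5, a_2 = 8, b_2 = 9.5, c_2 = 8, t_2 = 3.5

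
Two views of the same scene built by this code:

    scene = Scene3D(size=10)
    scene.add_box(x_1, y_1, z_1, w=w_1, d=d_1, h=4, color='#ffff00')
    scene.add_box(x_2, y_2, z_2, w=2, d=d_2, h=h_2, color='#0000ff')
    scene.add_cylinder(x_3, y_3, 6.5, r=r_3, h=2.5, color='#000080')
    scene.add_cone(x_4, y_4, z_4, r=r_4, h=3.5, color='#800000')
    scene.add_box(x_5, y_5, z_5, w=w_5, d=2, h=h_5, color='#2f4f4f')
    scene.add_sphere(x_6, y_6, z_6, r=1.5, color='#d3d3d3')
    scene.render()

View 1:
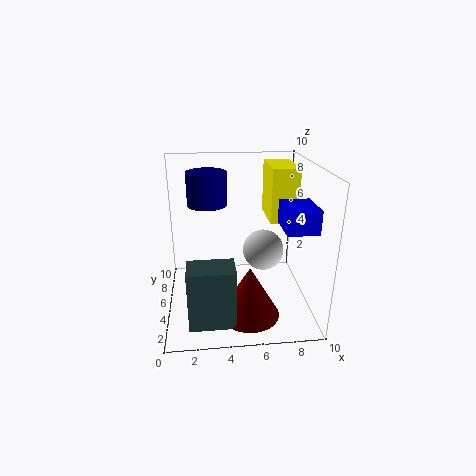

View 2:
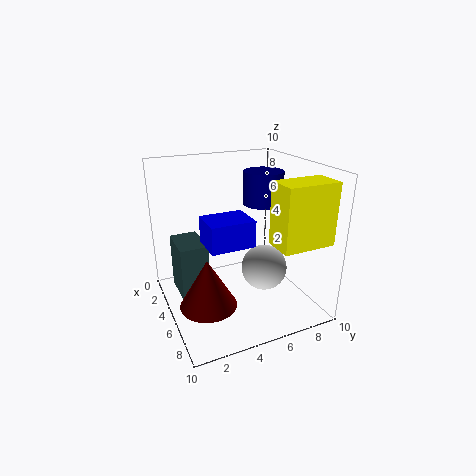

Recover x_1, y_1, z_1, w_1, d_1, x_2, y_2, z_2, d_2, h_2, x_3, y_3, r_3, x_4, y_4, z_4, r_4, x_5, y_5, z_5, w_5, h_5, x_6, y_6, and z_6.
x_1 = 7.5, y_1 = 6, z_1 = 5.5, w_1 = 2, d_1 = 3.5, x_2 = 7.5, y_2 = 1.5, z_2 = 6.5, d_2 = 2.5, h_2 = 1.5, x_3 = 3, y_3 = 8, r_3 = 1.5, x_4 = 5.5, y_4 = 2.5, z_4 = 0.5, r_4 = 2, x_5 = 1.5, y_5 = 1, z_5 = 0.5, w_5 = 3, h_5 = 4, x_6 = 7, y_6 = 6, z_6 = 3.5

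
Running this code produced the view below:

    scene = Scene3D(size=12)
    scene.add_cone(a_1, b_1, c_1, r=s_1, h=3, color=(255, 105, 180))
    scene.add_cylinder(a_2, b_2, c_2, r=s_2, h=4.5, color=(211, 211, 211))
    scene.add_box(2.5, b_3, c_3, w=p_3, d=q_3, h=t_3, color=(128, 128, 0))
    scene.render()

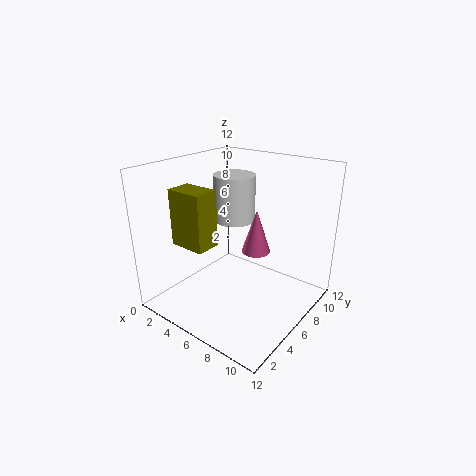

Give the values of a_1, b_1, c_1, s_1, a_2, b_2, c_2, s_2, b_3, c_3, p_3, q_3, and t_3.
a_1 = 9.5; b_1 = 3.5; c_1 = 7; s_1 = 1; a_2 = 2.5; b_2 = 10; c_2 = 5.5; s_2 = 2; b_3 = 2; c_3 = 6; p_3 = 3; q_3 = 2; t_3 = 4.5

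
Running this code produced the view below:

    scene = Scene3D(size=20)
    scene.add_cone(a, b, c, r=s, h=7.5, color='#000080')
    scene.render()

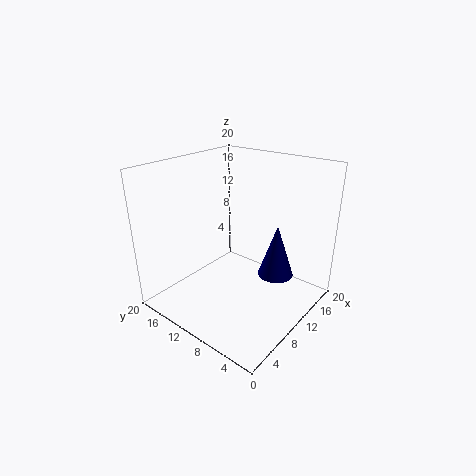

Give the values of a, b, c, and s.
a = 13; b = 5.5; c = 4.5; s = 2.5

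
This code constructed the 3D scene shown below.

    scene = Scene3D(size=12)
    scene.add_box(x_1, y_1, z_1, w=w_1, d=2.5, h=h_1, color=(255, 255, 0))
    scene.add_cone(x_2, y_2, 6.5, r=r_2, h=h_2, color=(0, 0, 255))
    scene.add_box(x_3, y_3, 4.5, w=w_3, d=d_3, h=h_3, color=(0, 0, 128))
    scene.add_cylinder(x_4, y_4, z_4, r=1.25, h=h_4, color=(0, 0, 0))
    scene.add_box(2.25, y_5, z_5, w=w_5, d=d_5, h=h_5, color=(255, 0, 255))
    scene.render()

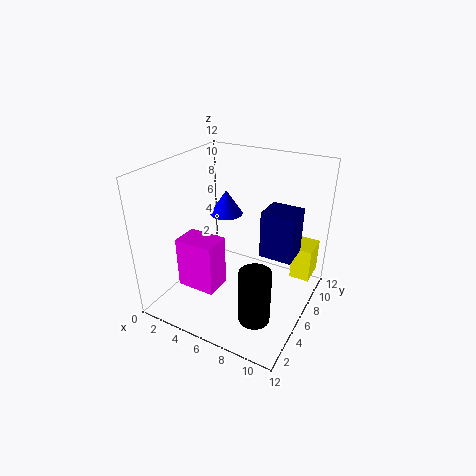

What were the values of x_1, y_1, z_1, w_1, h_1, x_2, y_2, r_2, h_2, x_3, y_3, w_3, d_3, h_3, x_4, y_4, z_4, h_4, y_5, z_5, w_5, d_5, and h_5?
x_1 = 9.75, y_1 = 9, z_1 = 1.5, w_1 = 1.75, h_1 = 3, x_2 = 3.25, y_2 = 8.75, r_2 = 1.5, h_2 = 2.25, x_3 = 7.75, y_3 = 6.5, w_3 = 2.75, d_3 = 2.5, h_3 = 4, x_4 = 9, y_4 = 3.25, z_4 = 0.75, h_4 = 4.5, y_5 = 2.5, z_5 = 2.25, w_5 = 3.25, d_5 = 2.25, h_5 = 4.25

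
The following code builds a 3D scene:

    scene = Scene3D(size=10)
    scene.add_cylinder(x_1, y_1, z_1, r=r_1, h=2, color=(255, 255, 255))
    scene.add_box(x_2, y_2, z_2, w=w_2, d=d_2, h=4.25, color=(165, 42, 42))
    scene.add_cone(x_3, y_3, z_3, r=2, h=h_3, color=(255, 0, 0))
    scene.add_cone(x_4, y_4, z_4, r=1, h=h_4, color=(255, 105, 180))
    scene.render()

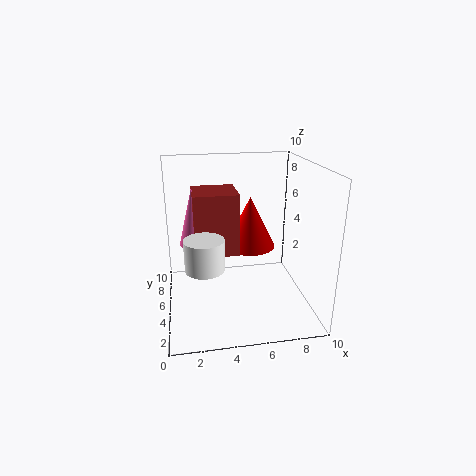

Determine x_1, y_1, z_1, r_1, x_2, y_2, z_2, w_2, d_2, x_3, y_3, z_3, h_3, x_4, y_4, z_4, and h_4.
x_1 = 2.5, y_1 = 2.75, z_1 = 4, r_1 = 1.25, x_2 = 2, y_2 = 4.25, z_2 = 4, w_2 = 3, d_2 = 3, x_3 = 6.5, y_3 = 8, z_3 = 3, h_3 = 4, x_4 = 2, y_4 = 5.75, z_4 = 4.5, h_4 = 4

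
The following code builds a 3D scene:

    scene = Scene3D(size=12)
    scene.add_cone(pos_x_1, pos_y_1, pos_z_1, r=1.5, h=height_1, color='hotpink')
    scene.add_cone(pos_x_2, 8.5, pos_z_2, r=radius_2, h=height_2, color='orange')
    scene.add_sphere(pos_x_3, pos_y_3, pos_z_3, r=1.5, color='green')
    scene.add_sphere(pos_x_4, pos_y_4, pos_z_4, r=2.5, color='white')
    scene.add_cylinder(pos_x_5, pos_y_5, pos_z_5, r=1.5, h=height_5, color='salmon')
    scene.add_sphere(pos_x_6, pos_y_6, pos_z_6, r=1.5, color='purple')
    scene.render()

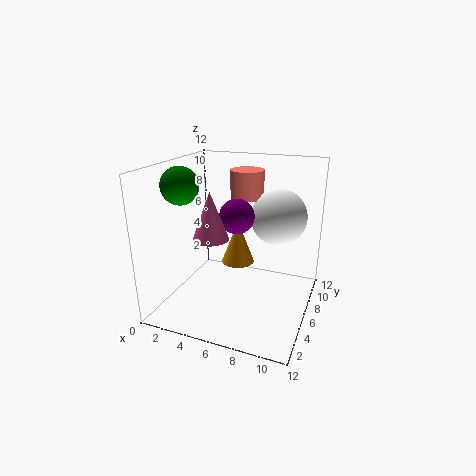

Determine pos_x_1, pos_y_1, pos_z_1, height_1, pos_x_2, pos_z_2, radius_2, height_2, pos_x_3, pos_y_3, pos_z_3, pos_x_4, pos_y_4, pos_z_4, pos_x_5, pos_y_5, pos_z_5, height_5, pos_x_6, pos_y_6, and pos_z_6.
pos_x_1 = 4
pos_y_1 = 5
pos_z_1 = 6
height_1 = 4
pos_x_2 = 5
pos_z_2 = 2.5
radius_2 = 1.5
height_2 = 4
pos_x_3 = 2
pos_y_3 = 4
pos_z_3 = 10.5
pos_x_4 = 8.5
pos_y_4 = 9.5
pos_z_4 = 7
pos_x_5 = 5.5
pos_y_5 = 9.5
pos_z_5 = 8.5
height_5 = 2.5
pos_x_6 = 5.5
pos_y_6 = 7
pos_z_6 = 7.5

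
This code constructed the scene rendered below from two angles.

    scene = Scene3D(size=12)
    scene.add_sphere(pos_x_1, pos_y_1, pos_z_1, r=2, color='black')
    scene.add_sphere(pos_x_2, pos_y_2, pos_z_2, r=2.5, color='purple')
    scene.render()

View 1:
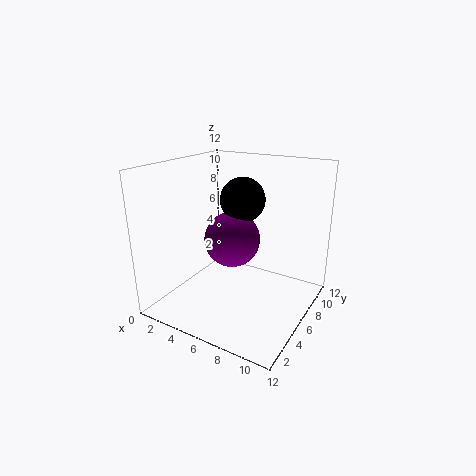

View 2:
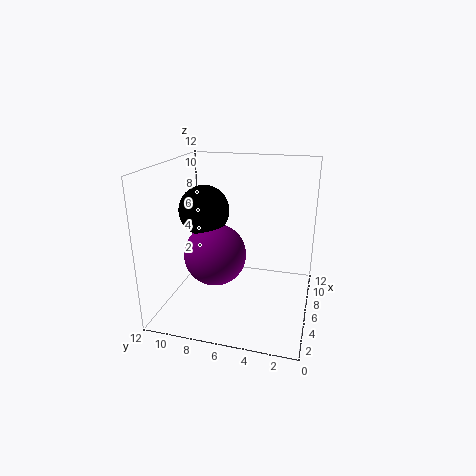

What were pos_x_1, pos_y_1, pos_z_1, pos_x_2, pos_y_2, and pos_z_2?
pos_x_1 = 5, pos_y_1 = 8.5, pos_z_1 = 8.5, pos_x_2 = 4.5, pos_y_2 = 7.5, pos_z_2 = 5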